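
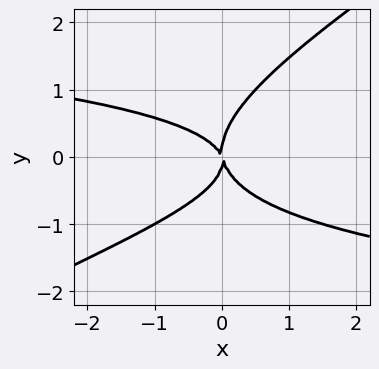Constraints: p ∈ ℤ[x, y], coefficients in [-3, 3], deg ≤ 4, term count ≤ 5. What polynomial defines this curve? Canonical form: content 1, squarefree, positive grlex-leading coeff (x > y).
2*x*y^3 - 3*y^4 + 2*x*y^2 + 2*x^2 + x*y

First, the degree is 4 — the shape is more complex than any degree-3 curve.
Then, against the integer gridlines: it meets the y-axis at y = 0 (among the integer gridlines); it meets the x-axis at x = 0 (among the integer gridlines).
Finally, putting this together gives p.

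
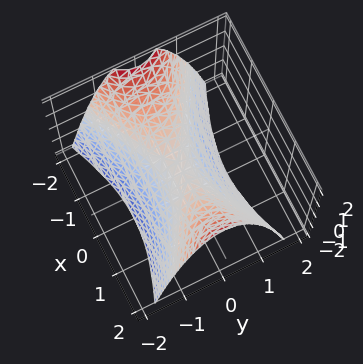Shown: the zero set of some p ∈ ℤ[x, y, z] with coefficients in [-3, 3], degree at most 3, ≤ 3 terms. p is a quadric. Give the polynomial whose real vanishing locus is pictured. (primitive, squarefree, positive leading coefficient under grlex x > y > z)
x^2 - 3*y^2 - 2*z

The degree is 2 — a hyperbolic paraboloid; a quadric.
Symmetries: it's symmetric under x → −x, forcing even powers of x; the y ↦ −y reflection is a symmetry, so y appears only in even powers.
Checking where it meets the axes: one x-axis crossing is at x = 0; it crosses the y-axis at the gridline y = 0; one z-axis crossing is at z = 0.
Solving for integer coefficients yields p as stated.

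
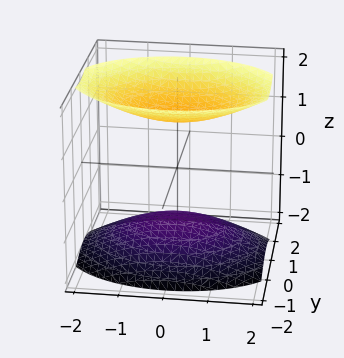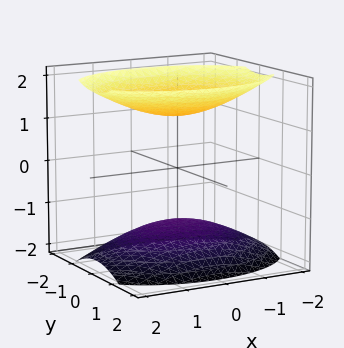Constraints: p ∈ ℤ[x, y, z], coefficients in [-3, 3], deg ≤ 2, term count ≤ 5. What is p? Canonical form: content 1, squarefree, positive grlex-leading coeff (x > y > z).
There are 2 components. Treating them together as one polynomial.
deg p = 2. Two separate bowl-shaped sheets opening away from each other; a quadric.
Symmetries: mirror symmetry x ↦ −x ⇒ only even powers of x; mirror symmetry z ↦ −z ⇒ only even powers of z; mirror symmetry y ↦ −y ⇒ only even powers of y.
Reading off the gridlines: the surface avoids every integer x-axis point in the box; the surface avoids every integer y-axis point in the box.
Solving for integer coefficients yields p as stated.

x^2 + 2*y^2 - 2*z^2 + 3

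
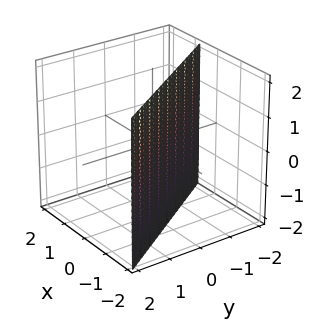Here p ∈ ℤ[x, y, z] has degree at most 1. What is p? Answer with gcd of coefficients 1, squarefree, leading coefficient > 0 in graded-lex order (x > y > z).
Degree: the surface is flat (a plane), so deg p = 1.
Reading off the gridlines: it misses every integer gridline on the z-axis; it meets the y-axis at y = -1 (among the integer gridlines).
Assembling these constraints gives the stated polynomial.

3*x + 2*y + 2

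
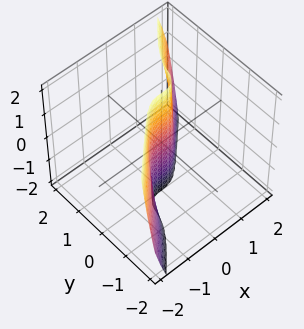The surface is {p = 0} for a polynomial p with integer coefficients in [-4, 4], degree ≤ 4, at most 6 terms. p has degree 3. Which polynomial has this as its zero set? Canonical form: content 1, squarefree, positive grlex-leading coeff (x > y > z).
3*x^3 - 3*y^3 + 2*y^2*z - 3*y

Degree: the shape is more complex than any degree-2 surface, so deg p = 3.
Against the integer gridlines: it crosses the x-axis at the gridline x = 0; every point of the z-axis in the box is on the surface; it crosses the y-axis at the gridline y = 0.
Solving for integer coefficients yields p as stated.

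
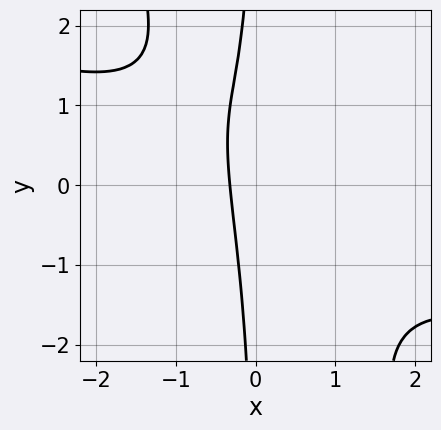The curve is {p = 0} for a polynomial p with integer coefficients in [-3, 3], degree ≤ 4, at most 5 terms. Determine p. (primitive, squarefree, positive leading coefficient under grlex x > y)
(a) Degree: no degree-2 curve has this shape, so deg p = 3.
(b) From the visible intercepts: it misses every integer gridline on the y-axis.
(c) Fitting integer coefficients to these (and the overall shape) gives p.

x^3 + 3*x^2*y + x*y^2 + 3*x + 1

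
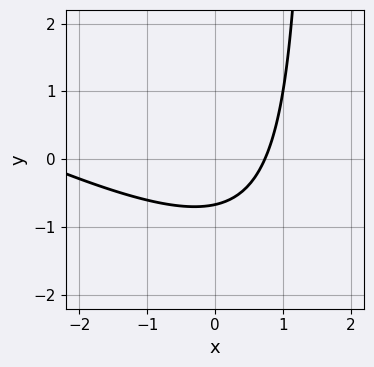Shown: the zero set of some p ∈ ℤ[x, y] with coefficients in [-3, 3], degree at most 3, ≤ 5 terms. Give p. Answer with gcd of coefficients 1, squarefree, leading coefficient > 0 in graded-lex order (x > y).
x^2 + 2*x*y + 2*x - 3*y - 2

1. The degree is 2 — a generic line meets the curve in up to 2 points.
2. Putting this together gives p.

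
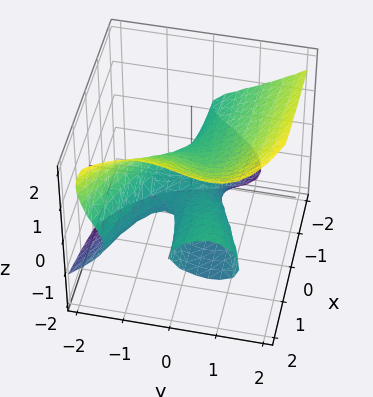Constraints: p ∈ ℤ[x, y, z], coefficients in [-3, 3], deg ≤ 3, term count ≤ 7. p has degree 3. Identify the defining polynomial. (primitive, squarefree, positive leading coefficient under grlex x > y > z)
3*x*z^2 + 2*y^3 - 3*z^3 - 2*x*y + 2*z

First, the degree is 3 — the shape is more complex than any degree-2 surface.
Next, reading off the gridlines: it meets the z-axis at z = 0 (among the integer gridlines); it meets the y-axis at y = 0 (among the integer gridlines); every point of the x-axis in the box is on the surface.
Finally, the integer polynomial consistent with all of this is the stated p.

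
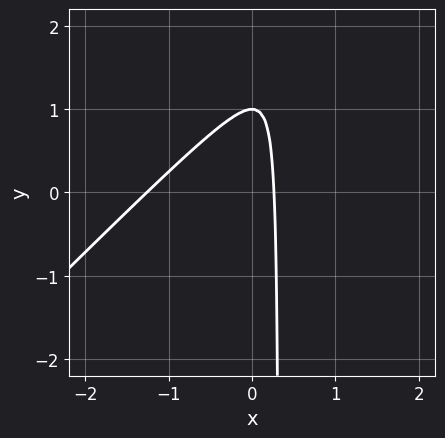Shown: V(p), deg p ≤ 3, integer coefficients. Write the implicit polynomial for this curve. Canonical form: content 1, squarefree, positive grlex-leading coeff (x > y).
3*x^2 - 3*x*y + 3*x + y - 1

First, the degree is 2 — no degree-1 curve has this shape.
Next, from the axis intercepts and sections: it crosses the y-axis at the gridline y = 1.
Finally, matching integer coefficients to the picture gives p.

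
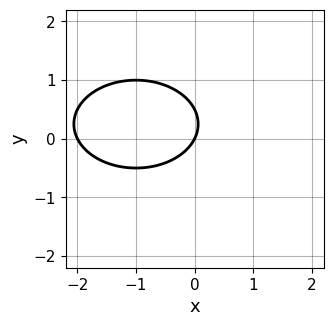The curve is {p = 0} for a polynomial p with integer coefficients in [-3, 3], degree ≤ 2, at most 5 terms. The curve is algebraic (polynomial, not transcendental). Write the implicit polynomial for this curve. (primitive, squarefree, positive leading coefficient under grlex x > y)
x^2 + 2*y^2 + 2*x - y

First, the degree is 2 — no degree-1 curve has this shape.
Next, from the axis intercepts and sections: the x-axis gridline crossings are at x ∈ {-2, 0}; it crosses the y-axis at the gridline y = 0.
Finally, these observations pin down the coefficients.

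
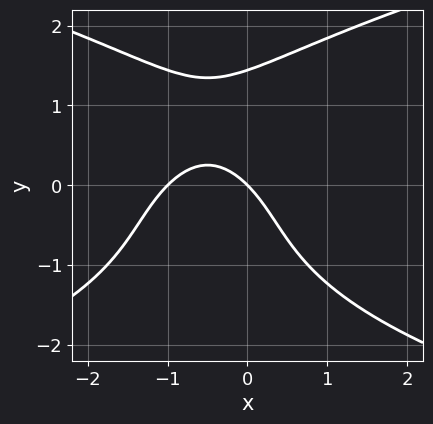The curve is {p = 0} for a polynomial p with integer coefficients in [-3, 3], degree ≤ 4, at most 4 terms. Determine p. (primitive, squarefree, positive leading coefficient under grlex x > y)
First, deg p = 4. No degree-3 curve has this shape.
Then, reading off the gridlines: the x-axis gridline crossings are at x ∈ {-1, 0}; it crosses the y-axis at the gridline y = 0.
Finally, solving for integer coefficients yields p as stated.

y^4 - 3*x^2 - 3*x - 3*y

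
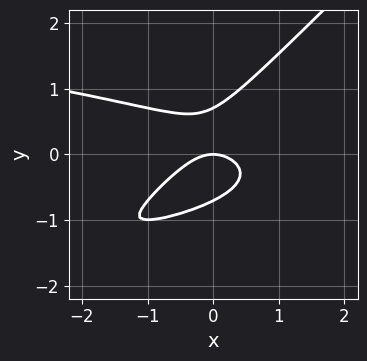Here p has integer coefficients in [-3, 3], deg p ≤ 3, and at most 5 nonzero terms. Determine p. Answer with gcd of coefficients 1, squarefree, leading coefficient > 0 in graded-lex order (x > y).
2*x*y^2 - 2*y^3 + x^2 + y

(a) deg p = 3. No degree-2 curve has this shape.
(b) Reading off the gridlines: it meets the x-axis at x = 0 (among the integer gridlines); it meets the y-axis at y = 0 (among the integer gridlines).
(c) Putting this together gives p.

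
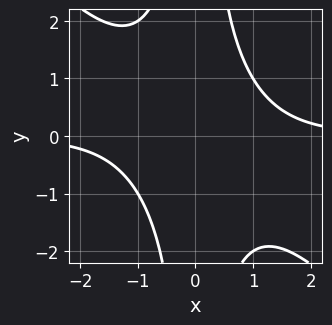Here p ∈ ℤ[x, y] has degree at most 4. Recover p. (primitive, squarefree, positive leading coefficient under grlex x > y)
1. deg p = 4. A generic line meets the curve in up to 4 points.
2. Against the integer gridlines: no x-intercept at any integer in the box; the curve avoids every integer y-axis point in the box.
3. These observations pin down the coefficients.

x^3*y + x^2*y^2 - 2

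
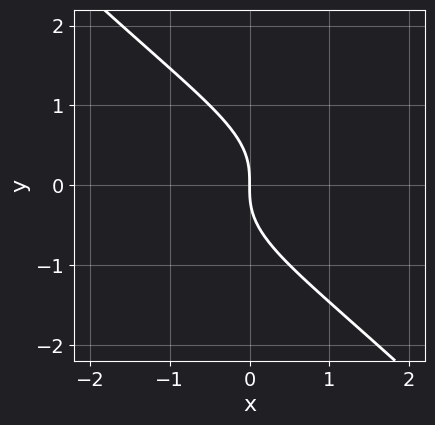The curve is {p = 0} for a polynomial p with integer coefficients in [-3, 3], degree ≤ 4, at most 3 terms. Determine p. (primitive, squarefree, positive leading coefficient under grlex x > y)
x*y^2 + y^3 + x

First, degree: a generic line meets the curve in up to 3 points, so deg p = 3.
Next, from the axis intercepts and sections: it meets the y-axis at y = 0 (among the integer gridlines); it crosses the x-axis at the gridline x = 0.
Finally, together with the visible shape, these determine p as stated.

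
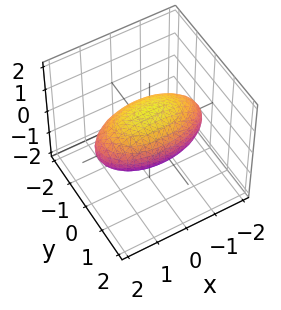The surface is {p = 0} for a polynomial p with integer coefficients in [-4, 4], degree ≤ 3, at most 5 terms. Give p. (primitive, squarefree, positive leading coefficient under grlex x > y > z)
x^2 + 3*y^2 + 3*z^2 - 3

First, the degree is 2 — a closed, bounded, convex surface; a quadric.
Then, symmetries: mirror symmetry x ↦ −x ⇒ only even powers of x; mirror symmetry y ↦ −y ⇒ only even powers of y; it's symmetric under z → −z, forcing even powers of z.
Then, from the visible intercepts: the z-axis gridline crossings are at z ∈ {-1, 1}; among the integer gridlines, it crosses the y-axis at y ∈ {-1, 1}.
Finally, fitting integer coefficients to these (and the overall shape) gives p.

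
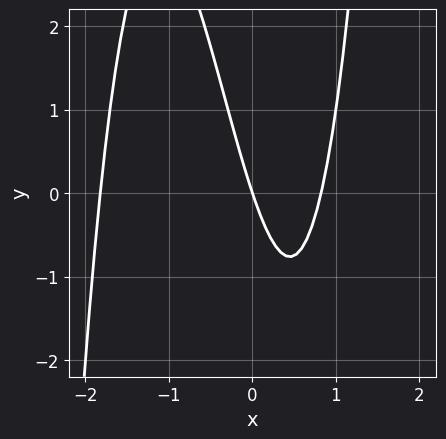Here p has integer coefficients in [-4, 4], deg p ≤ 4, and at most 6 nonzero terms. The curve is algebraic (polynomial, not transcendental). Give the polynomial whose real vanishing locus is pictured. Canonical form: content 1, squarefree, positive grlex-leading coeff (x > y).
Degree: a generic line meets the curve in up to 3 points, so deg p = 3.
From the visible intercepts: it meets the x-axis at x = 0 (among the integer gridlines); one y-axis crossing is at y = 0.
These observations pin down the coefficients.

2*x^3 + 2*x^2 - 3*x - y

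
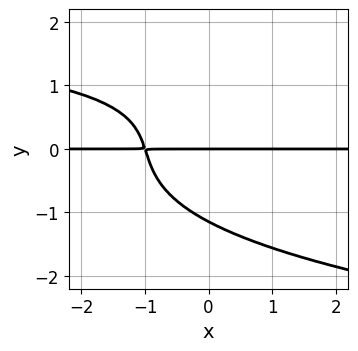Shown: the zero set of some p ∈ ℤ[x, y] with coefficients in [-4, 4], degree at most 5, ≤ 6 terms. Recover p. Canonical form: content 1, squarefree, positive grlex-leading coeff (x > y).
2*y^4 - x*y^2 + 3*x*y + 3*y

1. Degree: the shape is more complex than any degree-3 curve, so deg p = 4.
2. Observable constraints: the visible x-axis segment lies entirely on the curve; it meets the y-axis at y = 0 (among the integer gridlines).
3. Putting this together gives p.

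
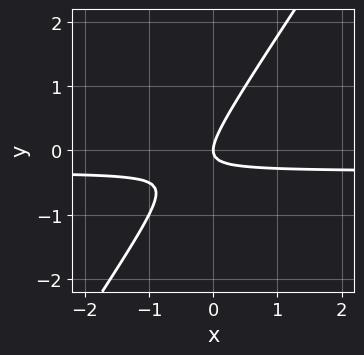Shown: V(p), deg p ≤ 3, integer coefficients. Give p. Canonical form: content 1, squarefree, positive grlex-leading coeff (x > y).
1. Degree: no degree-1 curve has this shape, so deg p = 2.
2. Against the integer gridlines: it crosses the x-axis at the gridline x = 0; it crosses the y-axis at the gridline y = 0.
3. The integer polynomial consistent with all of this is the stated p.

3*x*y - 2*y^2 + x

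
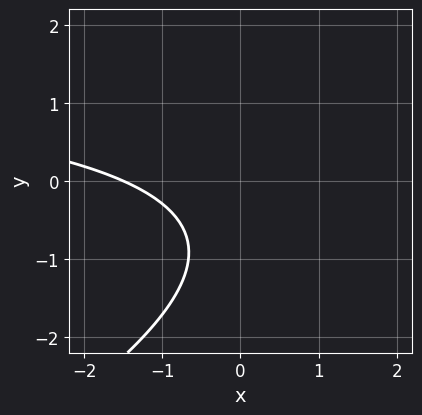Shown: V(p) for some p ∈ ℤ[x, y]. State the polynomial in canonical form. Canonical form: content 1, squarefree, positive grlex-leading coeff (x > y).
x*y - 2*y^2 - 2*x - 3*y - 3

First, degree: a generic line meets the curve in up to 2 points, so deg p = 2.
Then, from the axis intercepts and sections: the curve avoids every integer y-axis point in the box.
Finally, together with the visible shape, these determine p as stated.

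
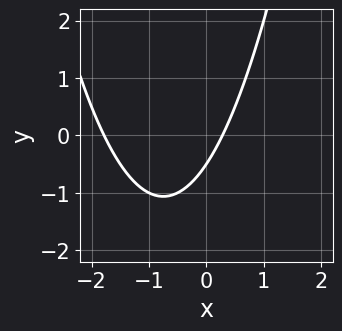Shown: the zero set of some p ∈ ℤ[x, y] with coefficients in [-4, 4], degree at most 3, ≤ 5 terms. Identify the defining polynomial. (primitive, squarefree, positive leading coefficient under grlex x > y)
(a) Degree: the shape is more complex than any degree-1 curve, so deg p = 2.
(b) The integer polynomial consistent with all of this is the stated p.

2*x^2 + 3*x - 2*y - 1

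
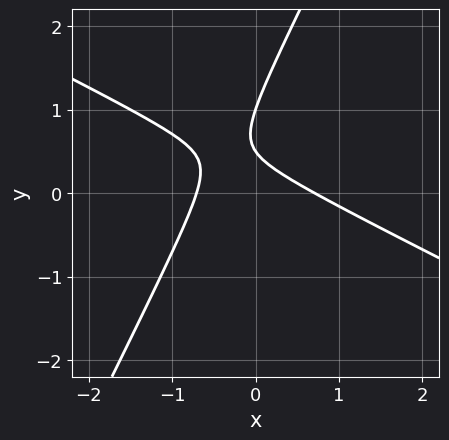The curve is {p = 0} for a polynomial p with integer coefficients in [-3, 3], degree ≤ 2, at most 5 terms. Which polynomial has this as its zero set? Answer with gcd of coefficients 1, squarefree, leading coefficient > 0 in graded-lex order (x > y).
1. deg p = 2.
2. From the axis intercepts and sections: it crosses the y-axis at the gridline y = 1.
3. Solving for integer coefficients yields p as stated.

2*x^2 + 3*x*y - 2*y^2 + 3*y - 1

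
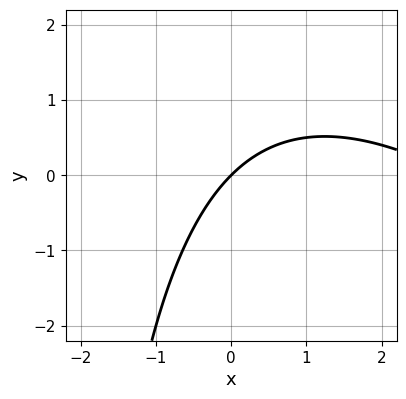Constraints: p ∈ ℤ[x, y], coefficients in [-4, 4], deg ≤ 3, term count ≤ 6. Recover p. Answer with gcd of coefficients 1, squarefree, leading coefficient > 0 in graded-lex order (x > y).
(a) Degree: a generic line meets the curve in up to 2 points, so deg p = 2.
(b) Against the integer gridlines: it meets the x-axis at x = 0 (among the integer gridlines); it meets the y-axis at y = 0 (among the integer gridlines).
(c) Together with the visible shape, these determine p as stated.

x^2 + x*y - 3*x + 3*y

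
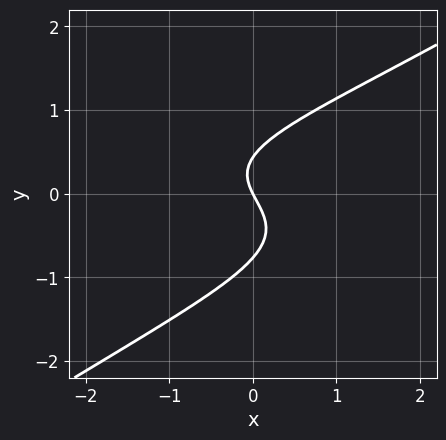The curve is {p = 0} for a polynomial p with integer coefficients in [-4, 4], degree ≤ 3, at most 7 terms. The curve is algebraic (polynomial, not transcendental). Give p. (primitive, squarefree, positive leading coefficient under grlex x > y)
2*x*y^2 - 3*y^3 - y^2 + 2*x + y

First, degree: a generic line meets the curve in up to 3 points, so deg p = 3.
Then, reading off the gridlines: it crosses the x-axis at the gridline x = 0; one y-axis crossing is at y = 0.
Finally, these observations pin down the coefficients.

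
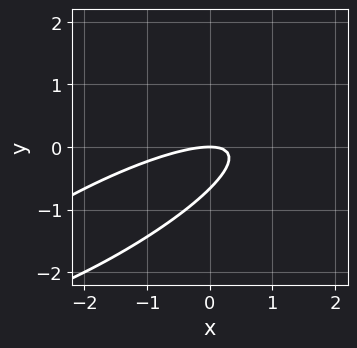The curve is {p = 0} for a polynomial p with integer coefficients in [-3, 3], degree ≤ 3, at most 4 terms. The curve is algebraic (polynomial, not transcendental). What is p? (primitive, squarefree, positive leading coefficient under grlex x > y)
(a) Degree: no degree-1 curve has this shape, so deg p = 2.
(b) Against the integer gridlines: one y-axis crossing is at y = 0; it crosses the x-axis at the gridline x = 0.
(c) Solving for integer coefficients yields p as stated.

x^2 - 3*x*y + 3*y^2 + 2*y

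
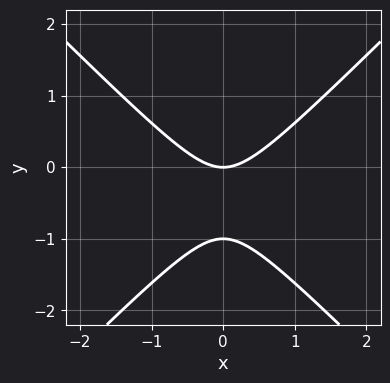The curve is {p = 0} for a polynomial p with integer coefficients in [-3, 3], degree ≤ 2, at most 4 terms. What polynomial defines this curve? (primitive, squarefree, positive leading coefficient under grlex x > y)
Degree: the shape is more complex than any degree-1 curve, so deg p = 2.
Symmetries: the x ↦ −x reflection is a symmetry, so x appears only in even powers.
Observable constraints: it crosses the x-axis at the gridline x = 0; among the integer gridlines, it crosses the y-axis at y ∈ {-1, 0}.
Matching integer coefficients to the picture gives p.

x^2 - y^2 - y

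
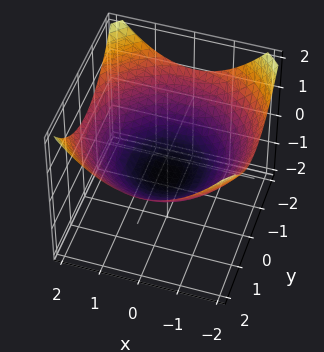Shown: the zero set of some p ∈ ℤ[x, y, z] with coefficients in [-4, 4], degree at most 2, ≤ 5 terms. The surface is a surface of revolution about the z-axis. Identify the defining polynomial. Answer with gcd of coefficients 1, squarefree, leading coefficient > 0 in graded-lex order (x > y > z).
deg p = 2.
Symmetry: every cross-section ⟂ z is a circle, so x, y appear only via x² + y².
Observable constraints: a circular section at z = 0 has radius between 1 and 2.
These observations pin down the coefficients.

x^2 + y^2 - 3*z - 2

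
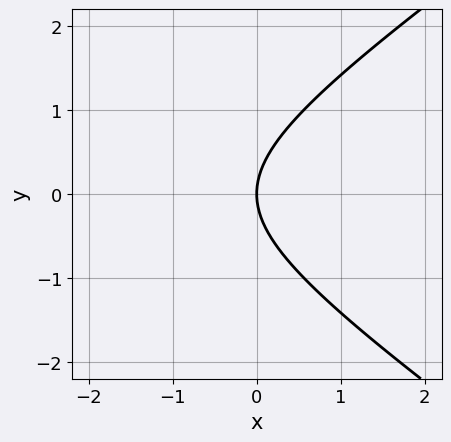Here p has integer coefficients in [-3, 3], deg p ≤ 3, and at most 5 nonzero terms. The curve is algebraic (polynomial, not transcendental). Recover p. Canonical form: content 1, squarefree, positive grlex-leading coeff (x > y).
First, the degree is 2 — the shape is more complex than any degree-1 curve.
Next, symmetries: mirror symmetry y ↦ −y ⇒ only even powers of y.
Next, from the axis intercepts and sections: it crosses the y-axis at the gridline y = 0; it crosses the x-axis at the gridline x = 0.
Finally, matching integer coefficients to the picture gives p.

x^2 - 2*y^2 + 3*x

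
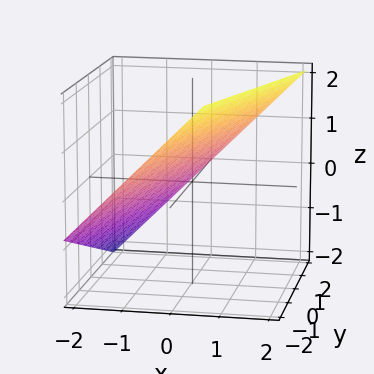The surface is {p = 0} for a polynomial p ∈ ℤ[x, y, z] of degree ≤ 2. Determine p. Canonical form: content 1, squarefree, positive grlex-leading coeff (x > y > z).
deg p = 1.
Against the integer gridlines: it meets the y-axis at y = 2 (among the integer gridlines).
Solving for integer coefficients yields p as stated.

3*x - y - 3*z + 2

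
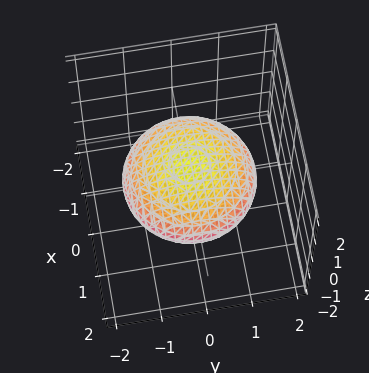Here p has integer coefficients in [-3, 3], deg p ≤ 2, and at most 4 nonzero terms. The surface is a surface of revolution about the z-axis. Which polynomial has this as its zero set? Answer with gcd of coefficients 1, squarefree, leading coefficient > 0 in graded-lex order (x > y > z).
(a) Degree: no degree-1 surface has this shape, so deg p = 2.
(b) Symmetries: the z-axis is an axis of rotation, so x and y enter only as x² + y².
(c) Reading off the gridlines: a circular section at z = 0 has radius between 1 and 2.
(d) Assembling these constraints gives the stated polynomial.

x^2 + y^2 + 3*z^2 - 2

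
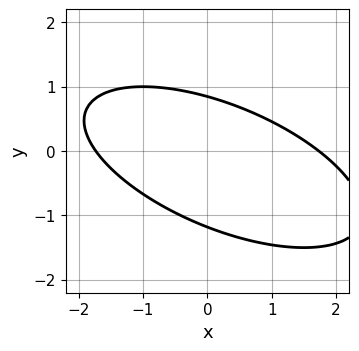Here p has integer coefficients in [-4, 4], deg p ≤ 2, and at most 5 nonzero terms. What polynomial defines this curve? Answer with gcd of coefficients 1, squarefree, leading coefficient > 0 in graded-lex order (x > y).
x^2 + 2*x*y + 3*y^2 + y - 3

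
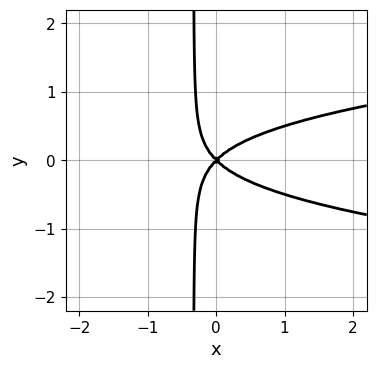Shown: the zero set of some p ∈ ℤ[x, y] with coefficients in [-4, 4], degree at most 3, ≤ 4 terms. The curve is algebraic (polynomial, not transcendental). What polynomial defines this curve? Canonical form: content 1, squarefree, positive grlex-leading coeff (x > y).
3*x*y^2 - x^2 + y^2

1. deg p = 3. The shape is more complex than any degree-2 curve.
2. Symmetries: the y ↦ −y reflection is a symmetry, so y appears only in even powers.
3. Reading off the gridlines: one x-axis crossing is at x = 0; it crosses the y-axis at the gridline y = 0.
4. These observations pin down the coefficients.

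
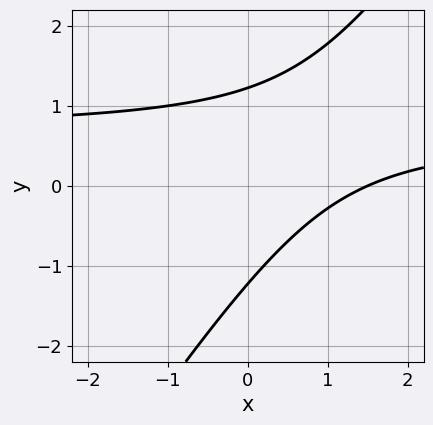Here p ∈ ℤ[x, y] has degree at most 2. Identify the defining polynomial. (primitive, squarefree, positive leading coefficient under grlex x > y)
First, degree: the shape is more complex than any degree-1 curve, so deg p = 2.
Finally, the integer polynomial consistent with all of this is the stated p.

3*x*y - 2*y^2 - 2*x + 3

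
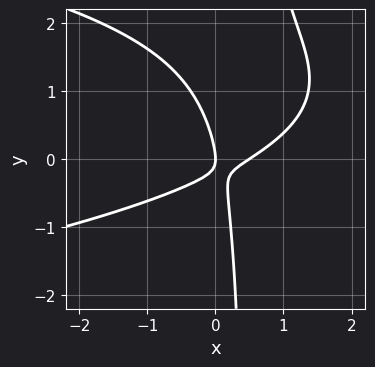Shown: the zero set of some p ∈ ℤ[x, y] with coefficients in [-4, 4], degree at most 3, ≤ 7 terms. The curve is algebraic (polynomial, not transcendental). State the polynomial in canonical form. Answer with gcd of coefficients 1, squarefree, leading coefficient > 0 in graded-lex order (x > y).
2*x*y^2 + 2*x^2 - 3*x*y - y^2 - x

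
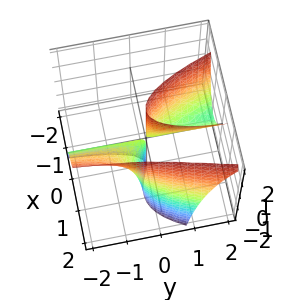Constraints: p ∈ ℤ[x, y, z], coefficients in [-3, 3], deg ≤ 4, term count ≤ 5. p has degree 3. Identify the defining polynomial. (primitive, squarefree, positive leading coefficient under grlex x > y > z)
2*x^3 - 3*x^2 - 2*x*y + y*z

1. There are 2 components. They look like related sheets of one shape, so recover p as a whole.
2. The degree is 3 — no degree-2 surface has this shape.
3. Observable constraints: the visible y-axis segment lies entirely on the surface; every point of the z-axis in the box is on the surface.
4. Matching integer coefficients to the picture gives p.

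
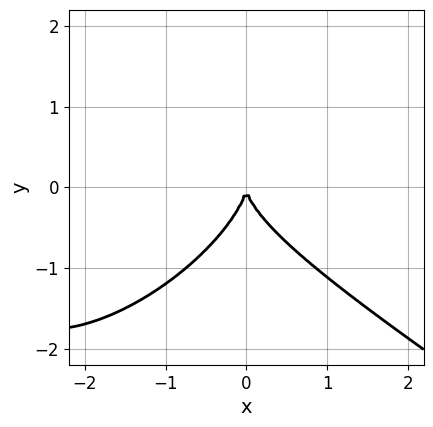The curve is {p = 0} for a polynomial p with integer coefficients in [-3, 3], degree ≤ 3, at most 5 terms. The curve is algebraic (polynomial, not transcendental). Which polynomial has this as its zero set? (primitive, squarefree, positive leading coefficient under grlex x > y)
x^3 - x*y^2 + 2*y^3 + 3*x^2

1. The degree is 3 — a generic line meets the curve in up to 3 points.
2. Observable constraints: it meets the y-axis at y = 0 (among the integer gridlines); it crosses the x-axis at the gridline x = 0.
3. Together with the visible shape, these determine p as stated.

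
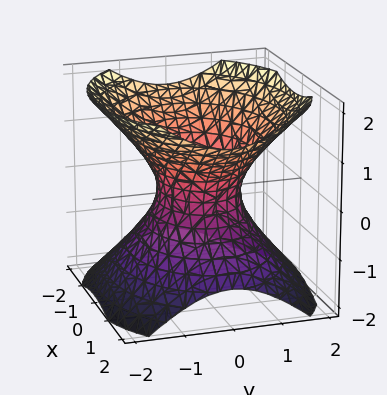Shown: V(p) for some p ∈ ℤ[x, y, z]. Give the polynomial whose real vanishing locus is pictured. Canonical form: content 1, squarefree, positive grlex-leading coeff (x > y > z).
1. The degree is 2 — an hourglass — one-sheet hyperboloid; a quadric.
2. Symmetries: it's symmetric under y → −y, forcing even powers of y; the x ↦ −x reflection is a symmetry, so x appears only in even powers; the z ↦ −z reflection is a symmetry, so z appears only in even powers.
3. From the axis intercepts and sections: the surface avoids every integer z-axis point in the box; the x-axis gridline crossings are at x ∈ {-1, 1}.
4. Assembling these constraints gives the stated polynomial.

2*x^2 + 3*y^2 - 3*z^2 - 2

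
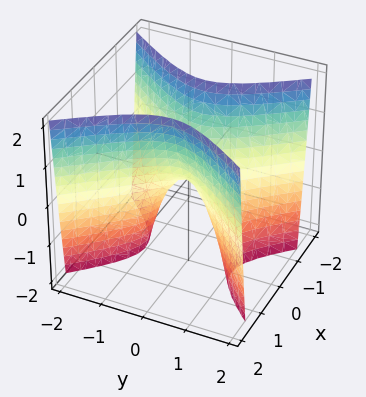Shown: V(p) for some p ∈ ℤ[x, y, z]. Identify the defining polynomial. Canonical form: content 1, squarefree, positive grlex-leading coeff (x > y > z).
3*x^2 - 2*y^2 - z

Degree: a saddle surface; a quadric, so deg p = 2.
Symmetries: mirror symmetry y ↦ −y ⇒ only even powers of y; it's symmetric under x → −x, forcing even powers of x.
Against the integer gridlines: one y-axis crossing is at y = 0; it meets the z-axis at z = 0 (among the integer gridlines).
Putting this together gives p.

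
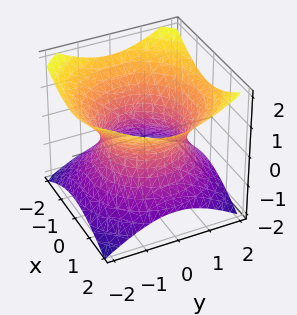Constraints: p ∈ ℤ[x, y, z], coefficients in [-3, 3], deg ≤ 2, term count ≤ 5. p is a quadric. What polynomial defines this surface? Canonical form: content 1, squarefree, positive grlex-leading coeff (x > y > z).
First, the degree is 2 — an hourglass — one-sheet hyperboloid; a quadric.
Then, symmetries: the z ↦ −z reflection is a symmetry, so z appears only in even powers; every cross-section ⟂ z is a circle, so x, y appear only via x² + y².
Then, from the axis intercepts and sections: it misses every integer gridline on the z-axis; a circular section at z = -1 has radius between 1 and 2.
Finally, the integer polynomial consistent with all of this is the stated p.

2*x^2 + 2*y^2 - 3*z^2 - 3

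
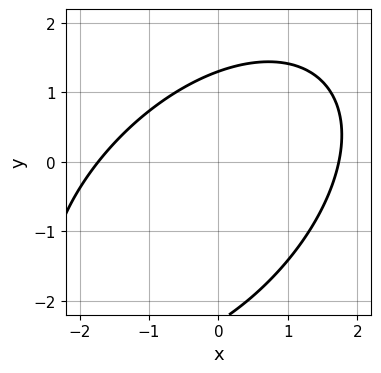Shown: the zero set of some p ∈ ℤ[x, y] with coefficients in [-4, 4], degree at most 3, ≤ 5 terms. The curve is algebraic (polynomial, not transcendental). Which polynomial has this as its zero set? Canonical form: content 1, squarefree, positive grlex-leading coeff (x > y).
x^2 - x*y + y^2 + y - 3

1. Degree: no degree-1 curve has this shape, so deg p = 2.
2. Putting this together gives p.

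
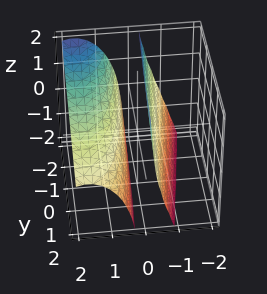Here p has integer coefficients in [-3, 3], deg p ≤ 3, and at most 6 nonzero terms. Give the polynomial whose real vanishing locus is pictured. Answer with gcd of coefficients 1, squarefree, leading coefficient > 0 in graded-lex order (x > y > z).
First, I count 2 distinct pieces. They look like related sheets of one shape, so recover p as a whole.
Next, degree: a generic line meets the surface in up to 3 points, so deg p = 3.
Then, checking where it meets the axes: the surface avoids every integer y-axis point in the box; it misses every integer gridline on the z-axis.
Finally, these observations pin down the coefficients.

x^3 - 3*x^2 + x*y + 2*x*z + 1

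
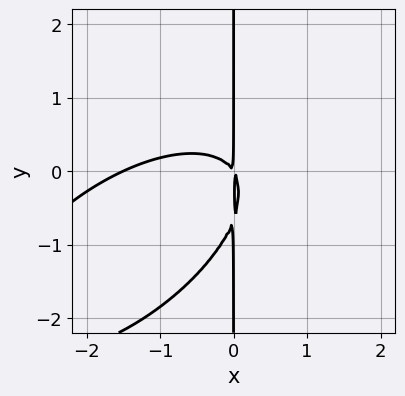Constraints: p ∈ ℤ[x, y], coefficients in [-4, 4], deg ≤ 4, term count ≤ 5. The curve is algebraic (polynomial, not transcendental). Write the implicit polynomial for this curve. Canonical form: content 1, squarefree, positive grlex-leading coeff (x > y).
2*x^3 - 3*x^2*y + 3*x*y^2 + 3*x^2 + 2*x*y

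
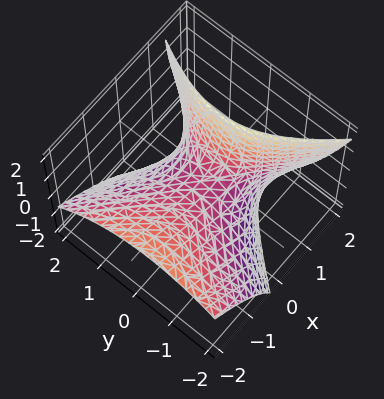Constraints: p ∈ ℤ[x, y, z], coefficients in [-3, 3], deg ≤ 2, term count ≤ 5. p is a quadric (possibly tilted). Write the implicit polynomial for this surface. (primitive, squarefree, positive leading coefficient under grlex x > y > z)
2*x^2 + x*y + 3*x*z - 2*y^2 - 3*z

First, deg p = 2.
Next, from the axis intercepts and sections: it meets the x-axis at x = 0 (among the integer gridlines); it meets the y-axis at y = 0 (among the integer gridlines); it crosses the z-axis at the gridline z = 0.
Finally, the integer polynomial consistent with all of this is the stated p.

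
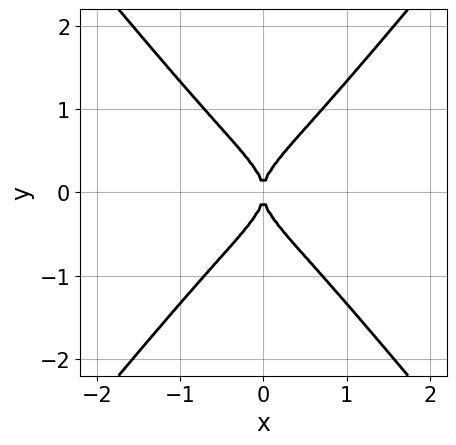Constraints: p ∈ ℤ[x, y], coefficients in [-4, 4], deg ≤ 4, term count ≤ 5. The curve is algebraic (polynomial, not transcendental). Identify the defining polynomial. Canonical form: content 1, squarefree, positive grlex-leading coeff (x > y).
(a) deg p = 4.
(b) Symmetries: it's symmetric under x → −x, forcing even powers of x; it's symmetric under y → −y, forcing even powers of y.
(c) Observable constraints: one y-axis crossing is at y = 0; it meets the x-axis at x = 0 (among the integer gridlines).
(d) The integer polynomial consistent with all of this is the stated p.

3*x^2*y^2 - 2*y^4 + x^2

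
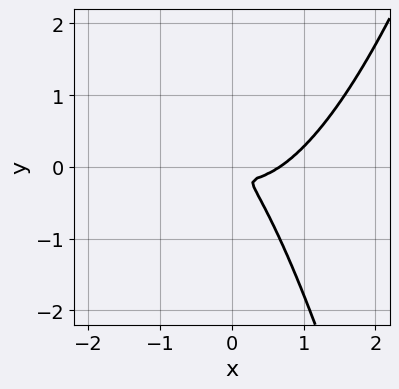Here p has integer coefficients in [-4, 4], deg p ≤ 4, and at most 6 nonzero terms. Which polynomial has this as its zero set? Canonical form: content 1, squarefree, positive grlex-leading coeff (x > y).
(a) The degree is 3 — the shape is more complex than any degree-2 curve.
(b) Putting this together gives p.

3*x^3 - 2*x^2 - 3*x*y - 2*y^2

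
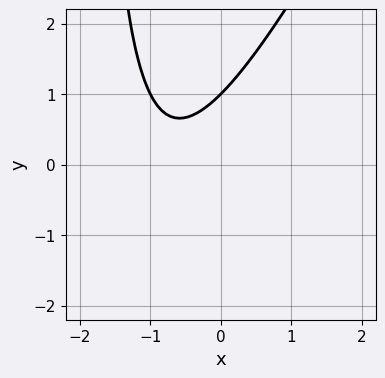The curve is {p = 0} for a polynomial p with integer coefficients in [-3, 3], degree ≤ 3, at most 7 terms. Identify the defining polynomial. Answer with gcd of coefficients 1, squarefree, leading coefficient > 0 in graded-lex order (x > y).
2*x^2 - x*y + 3*x - 2*y + 2

First, deg p = 2. A generic line meets the curve in up to 2 points.
Then, from the visible intercepts: it crosses the y-axis at the gridline y = 1; the curve avoids every integer x-axis point in the box.
Finally, these observations pin down the coefficients.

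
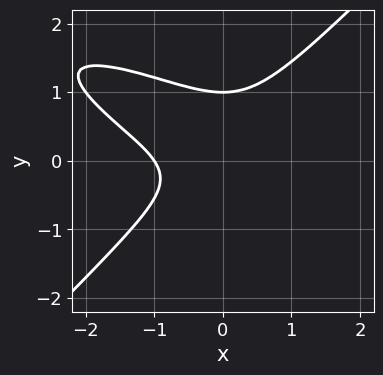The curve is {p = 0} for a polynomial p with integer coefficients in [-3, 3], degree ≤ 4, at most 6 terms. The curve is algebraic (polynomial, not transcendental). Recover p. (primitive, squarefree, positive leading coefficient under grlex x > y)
x^3 + 2*x^2*y - 3*y^3 + 2*y^2 + 1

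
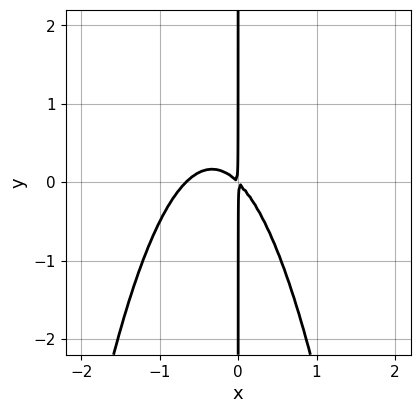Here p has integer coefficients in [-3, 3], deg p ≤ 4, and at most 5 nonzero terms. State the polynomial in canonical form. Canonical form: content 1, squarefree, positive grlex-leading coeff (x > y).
3*x^3 + 2*x^2 + 2*x*y

The degree is 3 — a generic line meets the curve in up to 3 points.
Observable constraints: every point of the y-axis in the box is on the curve.
Assembling these constraints gives the stated polynomial.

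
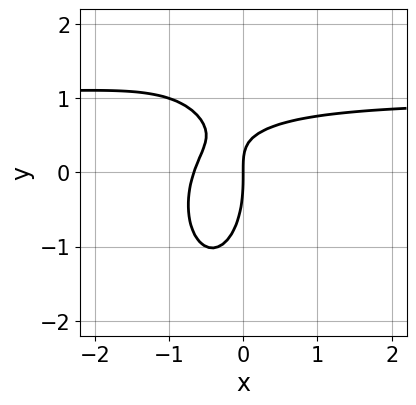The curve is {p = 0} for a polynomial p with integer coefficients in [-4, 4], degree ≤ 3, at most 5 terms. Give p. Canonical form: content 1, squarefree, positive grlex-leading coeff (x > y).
3*x^2*y + y^3 - 3*x^2 + 3*x*y - 2*x

1. The degree is 3 — a generic line meets the curve in up to 3 points.
2. Checking where it meets the axes: it crosses the y-axis at the gridline y = 0; one x-axis crossing is at x = 0.
3. Solving for integer coefficients yields p as stated.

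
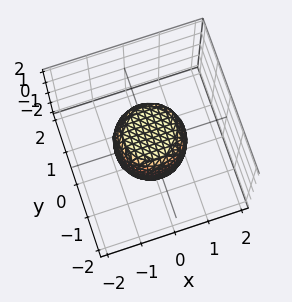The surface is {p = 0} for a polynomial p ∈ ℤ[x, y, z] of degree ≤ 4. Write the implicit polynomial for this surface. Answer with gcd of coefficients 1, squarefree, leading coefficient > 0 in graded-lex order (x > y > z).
2*x^4 + 4*x^2*y^2 + 2*y^4 - x^2 - y^2 + z^2 - 1

1. Degree: a generic line meets the surface in up to 4 points, so deg p = 4.
2. Symmetries: rotational symmetry about the z-axis ⇒ p depends on x, y only through x² + y².
3. Checking where it meets the axes: among the integer gridlines, it crosses the x-axis at x ∈ {-1, 1}; the y-axis gridline crossings are at y ∈ {-1, 1}.
4. Putting this together gives p. Check: (0, 0, -1) on the z-axis lies on the surface, and p(0, 0, -1) = 0. ✓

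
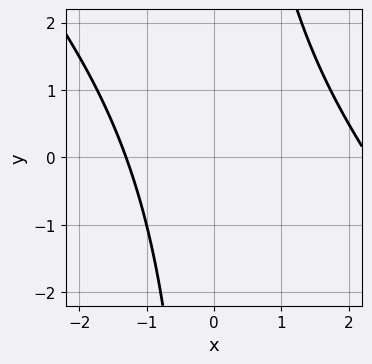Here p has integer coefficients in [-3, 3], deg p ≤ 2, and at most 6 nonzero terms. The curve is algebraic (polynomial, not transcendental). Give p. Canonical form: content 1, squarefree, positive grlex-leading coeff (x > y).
x^2 + x*y - x - 3

1. deg p = 2. A generic line meets the curve in up to 2 points.
2. Observable constraints: it misses every integer gridline on the y-axis.
3. Solving for integer coefficients yields p as stated.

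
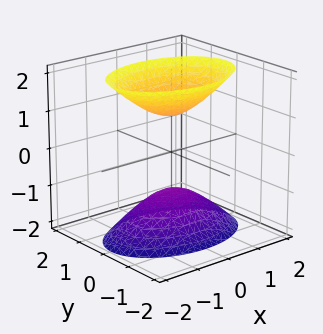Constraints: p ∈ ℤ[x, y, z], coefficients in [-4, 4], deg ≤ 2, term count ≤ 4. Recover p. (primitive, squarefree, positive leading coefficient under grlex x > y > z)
x^2 + 2*y^2 - z^2 + 1

There are 2 components. They look like related sheets of one shape, so recover p as a whole.
The degree is 2 — two separate bowl-shaped sheets opening away from each other; a quadric.
Symmetries: the x ↦ −x reflection is a symmetry, so x appears only in even powers; it's symmetric under z → −z, forcing even powers of z; mirror symmetry y ↦ −y ⇒ only even powers of y.
From the axis intercepts and sections: it misses every integer gridline on the y-axis; the z-axis gridline crossings are at z ∈ {-1, 1}; it misses every integer gridline on the x-axis.
The integer polynomial consistent with all of this is the stated p.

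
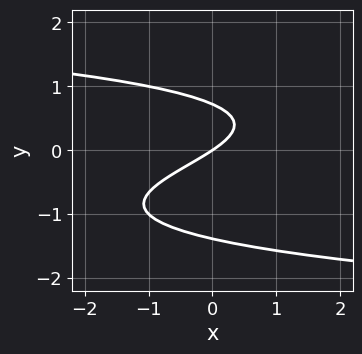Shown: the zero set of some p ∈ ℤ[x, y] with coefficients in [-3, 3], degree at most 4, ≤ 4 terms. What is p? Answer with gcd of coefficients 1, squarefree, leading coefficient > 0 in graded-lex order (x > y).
3*y^3 + 2*y^2 + 2*x - 3*y

deg p = 3. A generic line meets the curve in up to 3 points.
From the axis intercepts and sections: it meets the y-axis at y = 0 (among the integer gridlines); it meets the x-axis at x = 0 (among the integer gridlines).
Matching integer coefficients to the picture gives p.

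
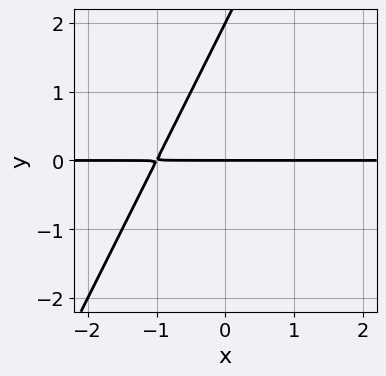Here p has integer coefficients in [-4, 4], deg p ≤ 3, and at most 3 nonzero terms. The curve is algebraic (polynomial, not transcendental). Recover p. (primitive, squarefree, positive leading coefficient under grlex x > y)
2*x*y - y^2 + 2*y

Degree: no degree-1 curve has this shape, so deg p = 2.
Reading off the gridlines: the y-axis gridline crossings are at y ∈ {0, 2}; every point of the x-axis in the box is on the curve.
These observations pin down the coefficients.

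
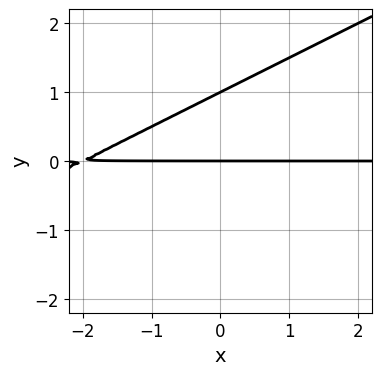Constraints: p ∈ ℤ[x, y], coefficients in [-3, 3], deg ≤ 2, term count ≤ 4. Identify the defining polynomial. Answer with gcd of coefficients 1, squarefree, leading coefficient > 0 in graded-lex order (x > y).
1. deg p = 2.
2. From the visible intercepts: every point of the x-axis in the box is on the curve; among the integer gridlines, it crosses the y-axis at y ∈ {0, 1}.
3. Together with the visible shape, these determine p as stated.

x*y - 2*y^2 + 2*y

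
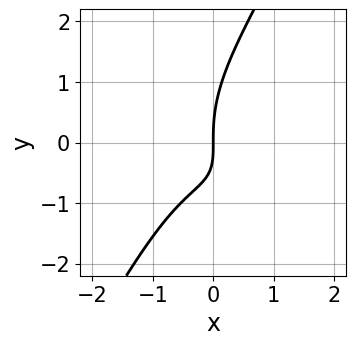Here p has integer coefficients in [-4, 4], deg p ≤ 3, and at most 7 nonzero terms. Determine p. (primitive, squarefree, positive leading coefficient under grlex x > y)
3*x^3 + x*y^2 - y^3 + 3*x*y + 3*x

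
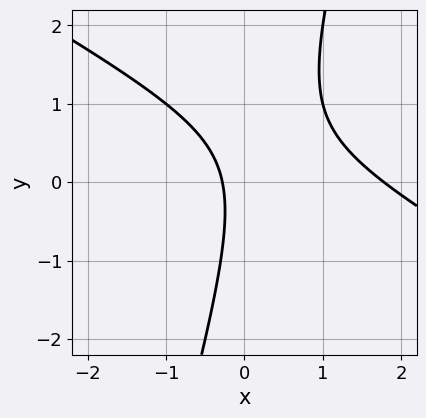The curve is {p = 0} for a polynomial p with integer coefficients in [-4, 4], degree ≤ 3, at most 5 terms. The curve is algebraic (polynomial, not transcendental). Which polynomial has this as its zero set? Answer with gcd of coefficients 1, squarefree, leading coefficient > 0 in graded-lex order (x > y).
First, deg p = 2.
Then, from the axis intercepts and sections: the curve avoids every integer y-axis point in the box.
Finally, these observations pin down the coefficients.

2*x^2 + 3*x*y - y^2 - 3*x - 1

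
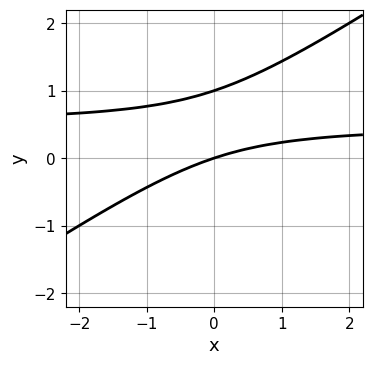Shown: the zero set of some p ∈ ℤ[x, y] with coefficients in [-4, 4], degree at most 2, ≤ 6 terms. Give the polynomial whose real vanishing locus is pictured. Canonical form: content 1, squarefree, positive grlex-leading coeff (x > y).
2*x*y - 3*y^2 - x + 3*y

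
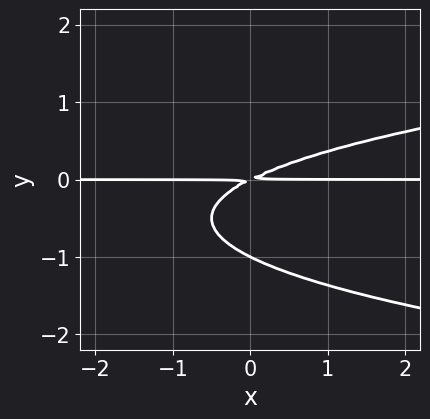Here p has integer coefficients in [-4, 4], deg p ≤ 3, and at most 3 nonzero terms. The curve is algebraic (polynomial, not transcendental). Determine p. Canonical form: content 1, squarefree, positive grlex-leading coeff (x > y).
(a) The degree is 3 — the shape is more complex than any degree-2 curve.
(b) From the visible intercepts: it crosses the y-axis at the gridline y = -1; every point of the x-axis in the box is on the curve.
(c) Solving for integer coefficients yields p as stated.

2*y^3 - x*y + 2*y^2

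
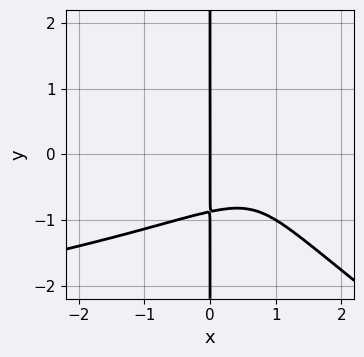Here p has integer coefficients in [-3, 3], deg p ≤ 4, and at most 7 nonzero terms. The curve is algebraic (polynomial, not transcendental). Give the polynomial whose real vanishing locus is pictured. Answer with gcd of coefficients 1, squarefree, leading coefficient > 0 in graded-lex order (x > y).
First, the degree is 4 — no degree-3 curve has this shape.
Then, from the visible intercepts: it meets the x-axis at x = 0 (among the integer gridlines); the visible y-axis segment lies entirely on the curve.
Finally, fitting integer coefficients to these (and the overall shape) gives p.

2*x^2*y^2 + 3*x*y^3 + 2*x^3 - 3*x^2 + 2*x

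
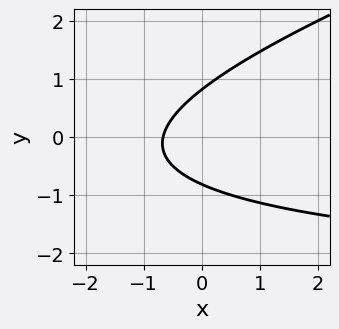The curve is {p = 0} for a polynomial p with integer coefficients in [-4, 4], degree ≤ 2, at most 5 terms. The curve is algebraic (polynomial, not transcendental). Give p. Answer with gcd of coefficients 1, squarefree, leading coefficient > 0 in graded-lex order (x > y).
(a) deg p = 2.
(b) Putting this together gives p.

x*y - 3*y^2 + 3*x + 2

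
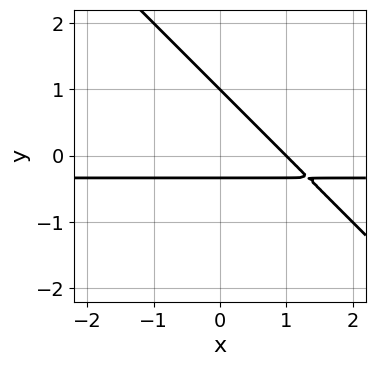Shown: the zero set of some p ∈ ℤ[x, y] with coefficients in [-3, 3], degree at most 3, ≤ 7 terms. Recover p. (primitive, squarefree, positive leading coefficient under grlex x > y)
3*x*y + 3*y^2 + x - 2*y - 1

(a) The degree is 2 — no degree-1 curve has this shape.
(b) Reading off the gridlines: it meets the x-axis at x = 1 (among the integer gridlines); it meets the y-axis at y = 1 (among the integer gridlines).
(c) These observations pin down the coefficients.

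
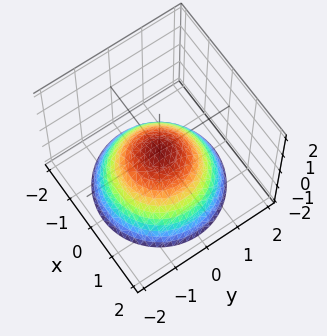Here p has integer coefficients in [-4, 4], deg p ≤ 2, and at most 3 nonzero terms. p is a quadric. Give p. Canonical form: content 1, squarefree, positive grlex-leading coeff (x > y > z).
1. deg p = 2. A paraboloid; a quadric.
2. Symmetries: the z-axis is an axis of rotation, so x and y enter only as x² + y².
3. Observable constraints: it crosses the z-axis at the gridline z = 0; it crosses the y-axis at the gridline y = 0; a circular section at z = -1 has radius between 1 and 2.
4. Solving for integer coefficients yields p as stated.

2*x^2 + 2*y^2 + 3*z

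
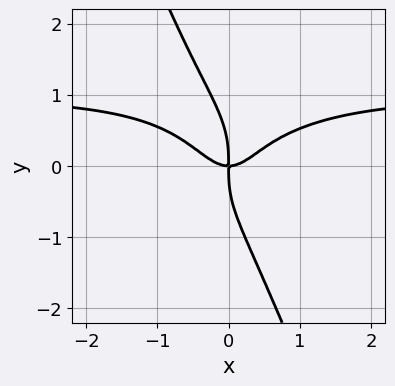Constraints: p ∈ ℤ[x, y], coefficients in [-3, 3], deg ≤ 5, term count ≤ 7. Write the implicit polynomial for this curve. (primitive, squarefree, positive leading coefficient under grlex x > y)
3*x^3*y + 2*x*y^3 + y^4 - 3*x^3 + 2*x*y

(a) deg p = 4. No degree-3 curve has this shape.
(b) Observable constraints: one y-axis crossing is at y = 0; one x-axis crossing is at x = 0.
(c) Assembling these constraints gives the stated polynomial.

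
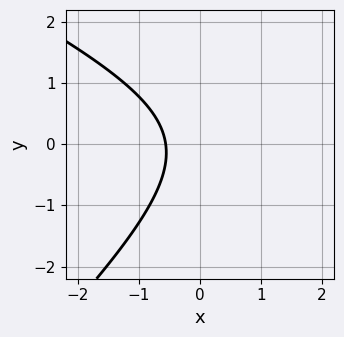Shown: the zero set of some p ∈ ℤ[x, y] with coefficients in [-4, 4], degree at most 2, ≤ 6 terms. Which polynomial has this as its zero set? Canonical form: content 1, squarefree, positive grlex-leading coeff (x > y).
x^2 + x*y - 2*y^2 - 3*x - 2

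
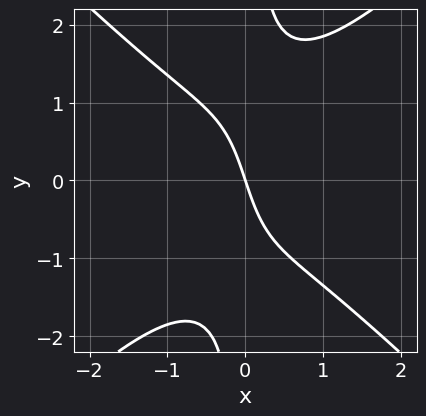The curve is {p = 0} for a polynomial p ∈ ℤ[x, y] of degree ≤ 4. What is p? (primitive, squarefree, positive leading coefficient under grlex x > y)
First, the degree is 3 — the shape is more complex than any degree-2 curve.
Then, from the axis intercepts and sections: it crosses the x-axis at the gridline x = 0; one y-axis crossing is at y = 0.
Finally, together with the visible shape, these determine p as stated.

2*x^3 - 2*x*y^2 + 3*x + y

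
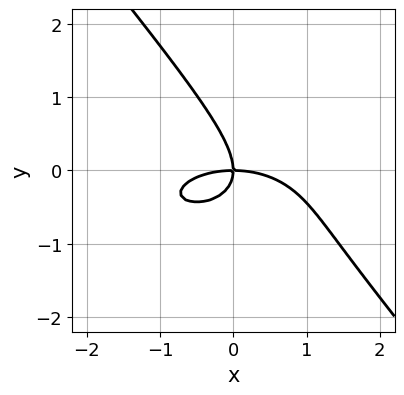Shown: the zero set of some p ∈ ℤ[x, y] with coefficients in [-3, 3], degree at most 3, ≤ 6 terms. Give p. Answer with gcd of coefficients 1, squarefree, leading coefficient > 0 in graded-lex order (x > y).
x^3 + 3*x*y^2 + 3*y^3 + 3*x*y

(a) The degree is 3 — no degree-2 curve has this shape.
(b) Against the integer gridlines: it crosses the y-axis at the gridline y = 0; it meets the x-axis at x = 0 (among the integer gridlines).
(c) Solving for integer coefficients yields p as stated.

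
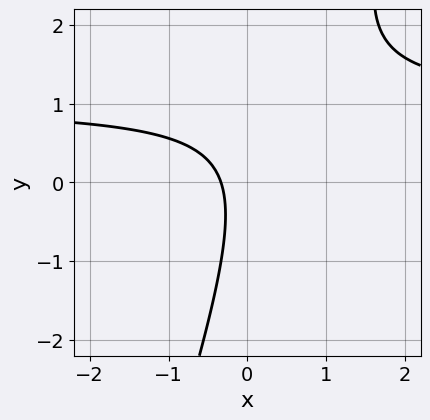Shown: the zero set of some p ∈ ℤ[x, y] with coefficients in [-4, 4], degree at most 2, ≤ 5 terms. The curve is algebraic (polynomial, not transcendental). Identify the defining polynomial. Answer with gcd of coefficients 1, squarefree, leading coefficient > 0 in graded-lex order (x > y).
(a) Degree: a generic line meets the curve in up to 2 points, so deg p = 2.
(b) Checking where it meets the axes: no y-intercept at any integer in the box.
(c) Putting this together gives p.

3*x*y - y^2 - 3*x - 1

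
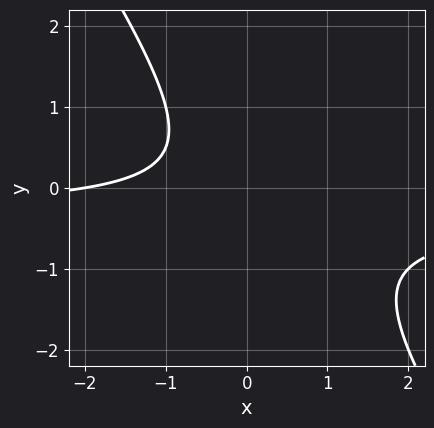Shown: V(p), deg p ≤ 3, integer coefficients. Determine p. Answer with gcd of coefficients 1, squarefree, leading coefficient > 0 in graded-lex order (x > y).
3*x*y + 2*y^2 + x + 2

(a) Degree: the shape is more complex than any degree-1 curve, so deg p = 2.
(b) From the visible intercepts: no y-intercept at any integer in the box; one x-axis crossing is at x = -2.
(c) Assembling these constraints gives the stated polynomial.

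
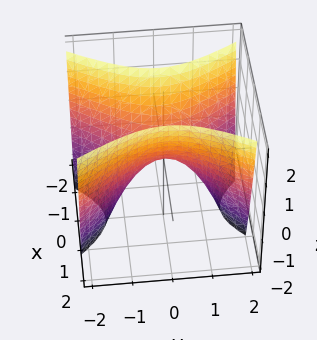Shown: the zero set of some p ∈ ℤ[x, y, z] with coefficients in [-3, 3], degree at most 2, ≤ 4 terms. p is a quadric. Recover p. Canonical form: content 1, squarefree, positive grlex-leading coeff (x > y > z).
1. The degree is 2 — a hyperbolic paraboloid; a quadric.
2. Symmetries: mirror symmetry x ↦ −x ⇒ only even powers of x; mirror symmetry y ↦ −y ⇒ only even powers of y.
3. Checking where it meets the axes: it meets the z-axis at z = 0 (among the integer gridlines); it crosses the y-axis at the gridline y = 0; it crosses the x-axis at the gridline x = 0.
4. The integer polynomial consistent with all of this is the stated p.

2*x^2 - y^2 - z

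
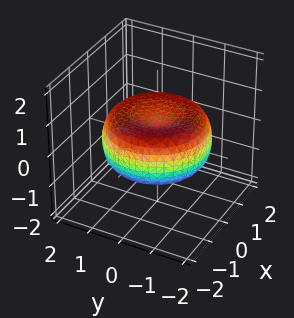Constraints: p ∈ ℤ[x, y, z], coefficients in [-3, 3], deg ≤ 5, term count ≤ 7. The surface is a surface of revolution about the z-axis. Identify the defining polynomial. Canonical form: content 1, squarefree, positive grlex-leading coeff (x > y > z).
x^4 + 2*x^2*y^2 + y^4 - 2*x^2 - 2*y^2 + 3*z^2 - 1

First, the degree is 4 — a generic line meets the surface in up to 4 points.
Next, symmetry: the surface is invariant under rotation about z: p = q(x² + y², z).
Then, observable constraints: a circular section at z = 0 has radius between 1 and 2.
Finally, these observations pin down the coefficients.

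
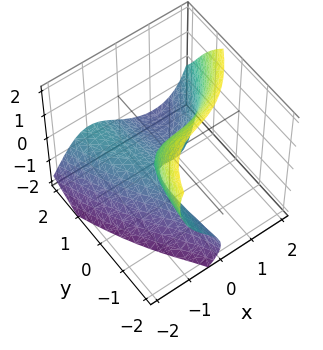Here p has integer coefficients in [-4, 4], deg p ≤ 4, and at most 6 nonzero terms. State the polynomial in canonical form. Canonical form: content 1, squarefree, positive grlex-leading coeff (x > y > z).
2*x^3 - z^3 - 3*x*y - 3*y*z - 3*y

First, degree: no degree-2 surface has this shape, so deg p = 3.
Then, checking where it meets the axes: it crosses the y-axis at the gridline y = 0; it crosses the z-axis at the gridline z = 0; it meets the x-axis at x = 0 (among the integer gridlines).
Finally, fitting integer coefficients to these (and the overall shape) gives p.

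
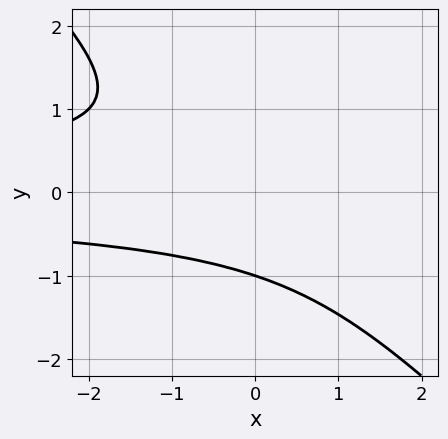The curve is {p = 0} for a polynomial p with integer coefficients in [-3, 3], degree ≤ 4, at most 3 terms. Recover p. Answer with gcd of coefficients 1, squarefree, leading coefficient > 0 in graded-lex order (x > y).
deg p = 3. No degree-2 curve has this shape.
From the axis intercepts and sections: it meets the y-axis at y = -1 (among the integer gridlines); no x-intercept at any integer in the box.
Fitting integer coefficients to these (and the overall shape) gives p.

x*y^2 + y^3 + 1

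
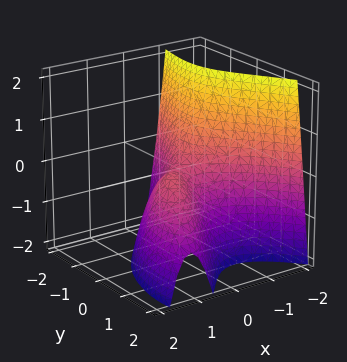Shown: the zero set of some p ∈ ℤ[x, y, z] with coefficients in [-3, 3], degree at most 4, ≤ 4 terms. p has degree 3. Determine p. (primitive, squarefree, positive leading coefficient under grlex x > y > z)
x^3 - 2*x*y + y^2 + z

(a) The degree is 3 — no degree-2 surface has this shape.
(b) Reading off the gridlines: it meets the z-axis at z = 0 (among the integer gridlines); it meets the y-axis at y = 0 (among the integer gridlines).
(c) Together with the visible shape, these determine p as stated.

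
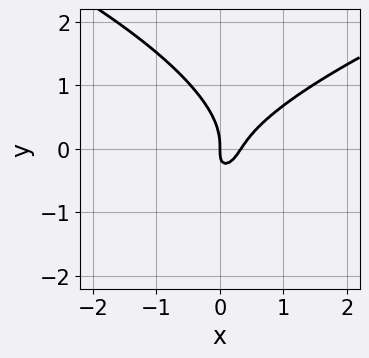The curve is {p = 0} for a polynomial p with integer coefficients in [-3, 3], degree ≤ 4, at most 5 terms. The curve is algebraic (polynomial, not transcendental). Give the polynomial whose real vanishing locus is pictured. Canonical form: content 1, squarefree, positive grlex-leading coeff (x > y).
First, degree: the shape is more complex than any degree-2 curve, so deg p = 3.
Next, observable constraints: it meets the y-axis at y = 0 (among the integer gridlines); it crosses the x-axis at the gridline x = 0.
Finally, these observations pin down the coefficients.

2*y^3 - 3*x^2 + 2*x*y + x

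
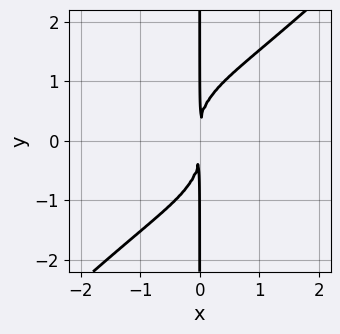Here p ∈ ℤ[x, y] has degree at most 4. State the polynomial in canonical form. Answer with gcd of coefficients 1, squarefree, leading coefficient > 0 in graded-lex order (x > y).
x^3*y - x*y^3 + 2*x^2

(a) deg p = 4.
(b) Observable constraints: the visible y-axis segment lies entirely on the curve.
(c) Matching integer coefficients to the picture gives p.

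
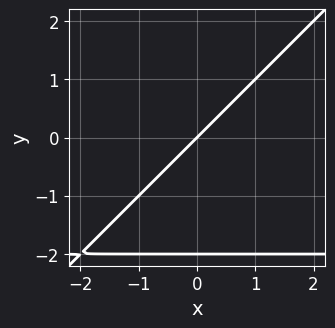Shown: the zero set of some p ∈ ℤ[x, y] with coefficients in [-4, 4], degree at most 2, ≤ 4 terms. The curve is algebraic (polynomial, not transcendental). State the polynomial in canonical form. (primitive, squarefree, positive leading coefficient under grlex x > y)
First, degree: the shape is more complex than any degree-1 curve, so deg p = 2.
Then, from the visible intercepts: among the integer gridlines, it crosses the y-axis at y ∈ {-2, 0}; it crosses the x-axis at the gridline x = 0.
Finally, assembling these constraints gives the stated polynomial.

x*y - y^2 + 2*x - 2*y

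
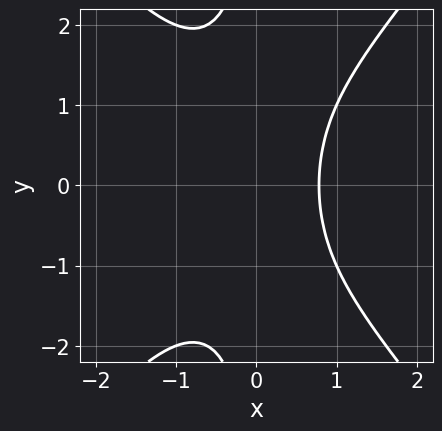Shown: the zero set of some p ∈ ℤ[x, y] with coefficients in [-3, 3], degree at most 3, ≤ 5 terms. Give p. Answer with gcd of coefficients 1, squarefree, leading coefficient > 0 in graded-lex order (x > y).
3*x^3 - 2*x*y^2 + 2*x - 3

Degree: no degree-2 curve has this shape, so deg p = 3.
Symmetries: mirror symmetry y ↦ −y ⇒ only even powers of y.
Reading off the gridlines: it misses every integer gridline on the y-axis.
Assembling these constraints gives the stated polynomial.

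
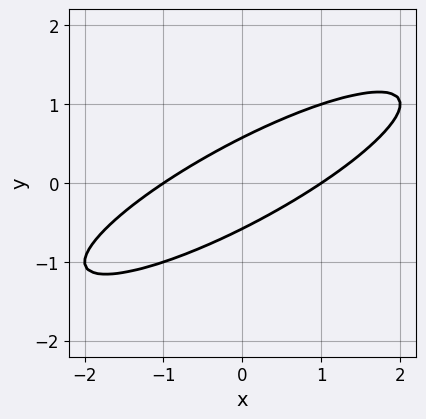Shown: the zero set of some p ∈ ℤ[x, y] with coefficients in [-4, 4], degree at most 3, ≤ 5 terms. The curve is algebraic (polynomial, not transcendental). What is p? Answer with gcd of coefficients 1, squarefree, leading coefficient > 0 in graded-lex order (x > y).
x^2 - 3*x*y + 3*y^2 - 1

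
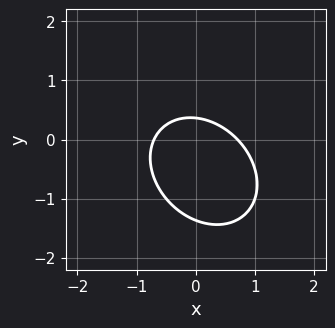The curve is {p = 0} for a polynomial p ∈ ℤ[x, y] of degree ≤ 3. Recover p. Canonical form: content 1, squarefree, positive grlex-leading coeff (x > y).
2*x^2 + x*y + 2*y^2 + 2*y - 1

Degree: a generic line meets the curve in up to 2 points, so deg p = 2.
Putting this together gives p.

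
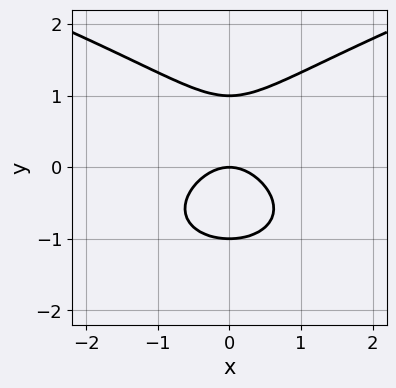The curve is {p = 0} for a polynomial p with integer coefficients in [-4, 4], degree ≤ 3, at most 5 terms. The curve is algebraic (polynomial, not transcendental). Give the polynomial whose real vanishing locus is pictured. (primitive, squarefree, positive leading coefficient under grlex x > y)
y^3 - x^2 - y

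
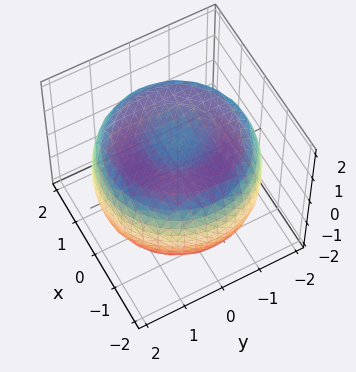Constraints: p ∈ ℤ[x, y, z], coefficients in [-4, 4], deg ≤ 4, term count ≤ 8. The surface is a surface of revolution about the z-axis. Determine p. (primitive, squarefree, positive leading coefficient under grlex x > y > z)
x^4 + 2*x^2*y^2 + y^4 - 3*x^2 - 3*y^2 + 3*z^2 - 3

deg p = 4.
By symmetry, every cross-section ⟂ z is a circle, so x, y appear only via x² + y².
From the axis intercepts and sections: a circular section at z = 0 has radius between 1 and 2; among the integer gridlines, it crosses the z-axis at z ∈ {-1, 1}.
These observations pin down the coefficients.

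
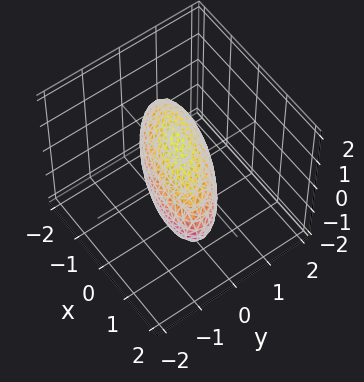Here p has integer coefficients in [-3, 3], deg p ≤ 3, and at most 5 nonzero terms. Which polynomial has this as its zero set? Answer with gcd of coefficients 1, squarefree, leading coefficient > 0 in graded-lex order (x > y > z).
(a) The degree is 2 — a generic line meets the surface in up to 2 points.
(b) Observable constraints: among the integer gridlines, it crosses the z-axis at z ∈ {-1, 1}.
(c) Together with the visible shape, these determine p as stated.

x^2 + 2*x*y + 3*y^2 + 2*z^2 - 2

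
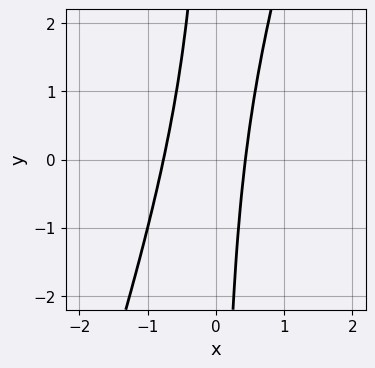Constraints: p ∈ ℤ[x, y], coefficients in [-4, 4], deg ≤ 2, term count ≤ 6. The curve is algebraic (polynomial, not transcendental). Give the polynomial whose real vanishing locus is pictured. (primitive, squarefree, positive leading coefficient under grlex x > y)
(a) Degree: no degree-1 curve has this shape, so deg p = 2.
(b) From the visible intercepts: the curve avoids every integer y-axis point in the box.
(c) Together with the visible shape, these determine p as stated.

3*x^2 - x*y + x - 1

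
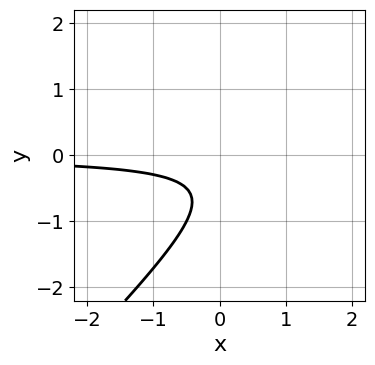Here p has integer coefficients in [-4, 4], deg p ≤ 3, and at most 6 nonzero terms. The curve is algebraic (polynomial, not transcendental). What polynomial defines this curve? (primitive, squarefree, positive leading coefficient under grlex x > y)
2*x*y - 2*y^2 - 2*y - 1

(a) The degree is 2 — no degree-1 curve has this shape.
(b) From the axis intercepts and sections: no x-intercept at any integer in the box; it misses every integer gridline on the y-axis.
(c) These observations pin down the coefficients.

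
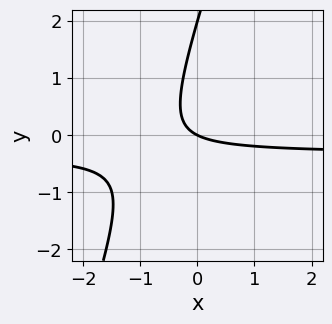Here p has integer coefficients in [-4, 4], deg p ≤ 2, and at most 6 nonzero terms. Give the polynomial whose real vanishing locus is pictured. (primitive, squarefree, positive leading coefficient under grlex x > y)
(a) deg p = 2.
(b) From the visible intercepts: it crosses the x-axis at the gridline x = 0; the y-axis gridline crossings are at y ∈ {0, 2}.
(c) Matching integer coefficients to the picture gives p.

3*x*y - y^2 + x + 2*y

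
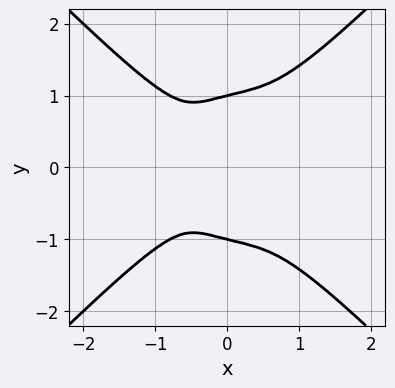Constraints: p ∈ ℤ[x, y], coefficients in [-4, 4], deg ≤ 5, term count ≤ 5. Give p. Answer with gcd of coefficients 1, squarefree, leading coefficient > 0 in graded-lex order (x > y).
2*x^4 - 2*y^4 + x*y^2 + 2*y^2

(a) deg p = 4. A generic line meets the curve in up to 4 points.
(b) Symmetries: it's symmetric under y → −y, forcing even powers of y.
(c) Observable constraints: among the integer gridlines, it crosses the y-axis at y ∈ {-1, 1}.
(d) Putting this together gives p.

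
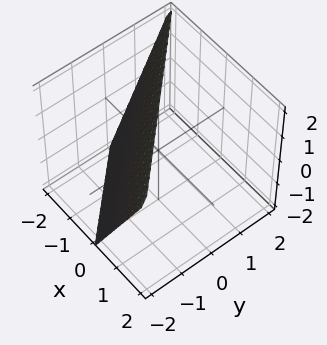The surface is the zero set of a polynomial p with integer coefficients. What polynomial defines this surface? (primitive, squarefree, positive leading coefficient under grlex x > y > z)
First, the degree is 1 — every cross-section is a straight line — this is a plane.
Then, from the visible intercepts: it crosses the z-axis at the gridline z = 2; it meets the x-axis at x = -1 (among the integer gridlines).
Finally, the integer polynomial consistent with all of this is the stated p.

2*x + 2*y - z + 2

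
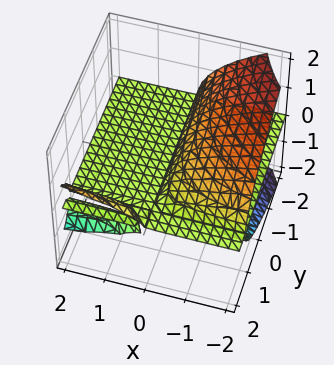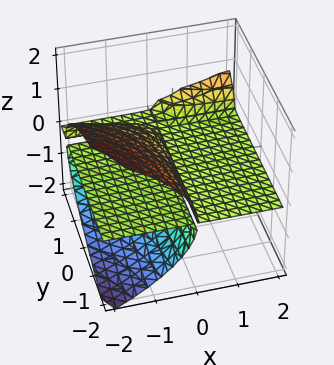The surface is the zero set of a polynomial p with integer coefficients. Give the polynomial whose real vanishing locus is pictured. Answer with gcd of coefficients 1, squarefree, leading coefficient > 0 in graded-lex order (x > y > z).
2*x*y*z - 3*z^3 - 3*x*z

1. I count 2 distinct pieces. They look like related sheets of one shape, so recover p as a whole.
2. deg p = 3. No degree-2 surface has this shape.
3. Checking where it meets the axes: the visible y-axis segment lies entirely on the surface; one z-axis crossing is at z = 0.
4. The integer polynomial consistent with all of this is the stated p. Check: (-1, 0, 0) on the x-axis lies on the surface, and p(-1, 0, 0) = 0. ✓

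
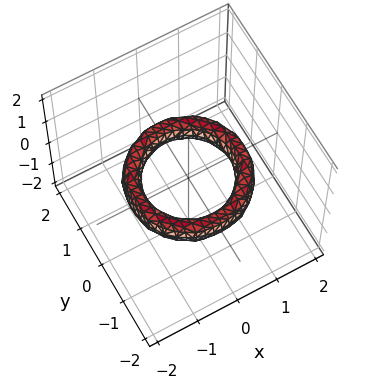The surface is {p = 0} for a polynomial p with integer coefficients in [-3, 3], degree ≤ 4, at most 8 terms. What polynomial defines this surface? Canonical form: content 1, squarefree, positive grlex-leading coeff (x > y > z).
x^4 + 2*x^2*y^2 + y^4 - 3*x^2 - 3*y^2 + 2*z^2 + 2

(a) Degree: a generic line meets the surface in up to 4 points, so deg p = 4.
(b) Symmetries: the z-axis is an axis of rotation, so x and y enter only as x² + y².
(c) From the visible intercepts: among the integer gridlines, it crosses the y-axis at y ∈ {-1, 1}; a circular section at z = 0 has radius exactly 1; the x-axis gridline crossings are at x ∈ {-1, 1}.
(d) Matching integer coefficients to the picture gives p.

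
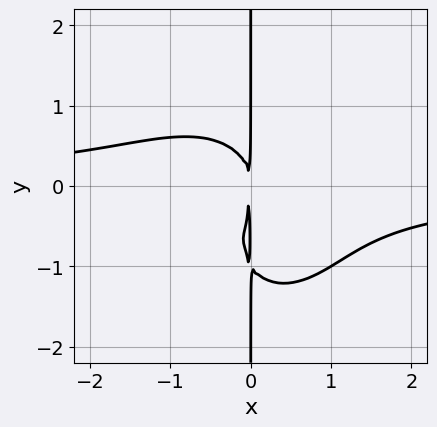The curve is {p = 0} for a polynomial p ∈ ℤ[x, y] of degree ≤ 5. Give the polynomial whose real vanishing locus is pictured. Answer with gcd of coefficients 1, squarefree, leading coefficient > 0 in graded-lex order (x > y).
3*x^3*y + 2*x*y^3 + 2*x*y^2 + 3*x^2

The degree is 4 — no degree-3 curve has this shape.
Observable constraints: the visible y-axis segment lies entirely on the curve.
The integer polynomial consistent with all of this is the stated p.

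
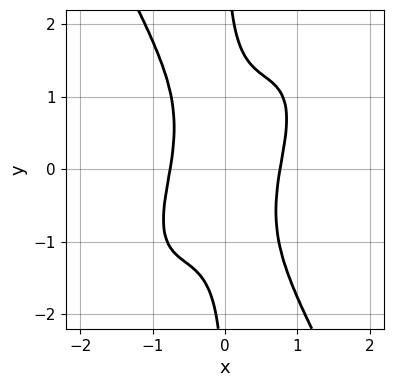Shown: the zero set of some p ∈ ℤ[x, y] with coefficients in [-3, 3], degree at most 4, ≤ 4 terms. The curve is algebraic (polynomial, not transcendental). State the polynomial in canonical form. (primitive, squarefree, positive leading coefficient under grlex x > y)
First, degree: no degree-3 curve has this shape, so deg p = 4.
Then, from the visible intercepts: the curve avoids every integer y-axis point in the box.
Finally, matching integer coefficients to the picture gives p.

3*x^4 - 2*x^3*y + x*y^3 - 1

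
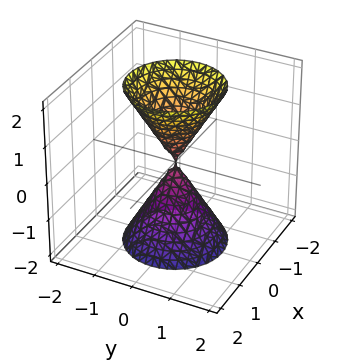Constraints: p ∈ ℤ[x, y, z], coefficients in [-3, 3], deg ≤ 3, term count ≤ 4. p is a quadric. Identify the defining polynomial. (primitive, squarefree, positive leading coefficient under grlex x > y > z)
I count 2 distinct pieces.
deg p = 2.
Symmetries: mirror symmetry z ↦ −z ⇒ only even powers of z; the z-axis is an axis of rotation, so x and y enter only as x² + y².
From the axis intercepts and sections: one y-axis crossing is at y = 0; a circular section at z = 2 has radius between 1 and 2; it crosses the x-axis at the gridline x = 0.
The integer polynomial consistent with all of this is the stated p.

3*x^2 + 3*y^2 - z^2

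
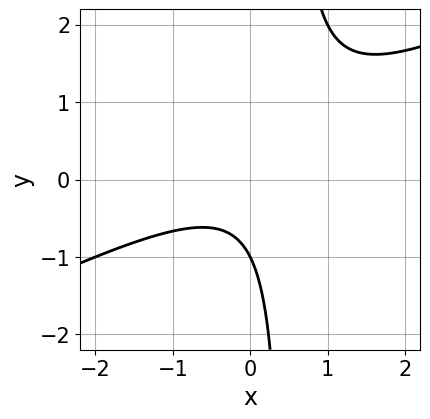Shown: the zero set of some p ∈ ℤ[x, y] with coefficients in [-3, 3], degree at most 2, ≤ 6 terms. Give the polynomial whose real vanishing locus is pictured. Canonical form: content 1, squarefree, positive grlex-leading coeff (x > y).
x^2 - 2*x*y + y + 1

The degree is 2 — the shape is more complex than any degree-1 curve.
Reading off the gridlines: it crosses the y-axis at the gridline y = -1; the curve avoids every integer x-axis point in the box.
Matching integer coefficients to the picture gives p.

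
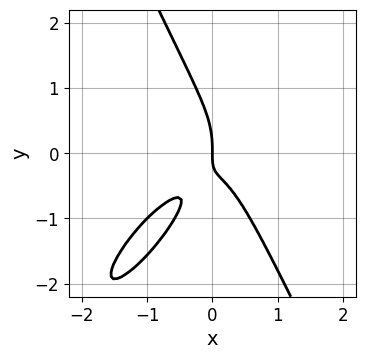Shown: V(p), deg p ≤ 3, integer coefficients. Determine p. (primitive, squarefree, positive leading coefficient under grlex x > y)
3*x^3 - 3*x^2*y + y^3 + 2*x*y + x

1. deg p = 3. The shape is more complex than any degree-2 curve.
2. Observable constraints: one x-axis crossing is at x = 0; it meets the y-axis at y = 0 (among the integer gridlines).
3. Together with the visible shape, these determine p as stated.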